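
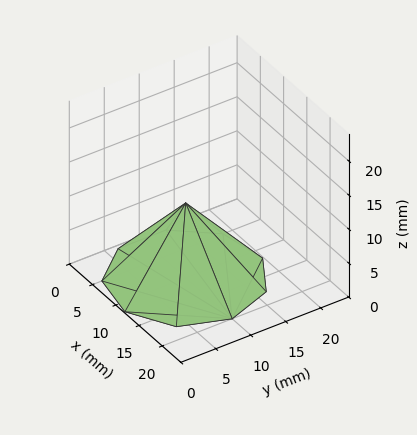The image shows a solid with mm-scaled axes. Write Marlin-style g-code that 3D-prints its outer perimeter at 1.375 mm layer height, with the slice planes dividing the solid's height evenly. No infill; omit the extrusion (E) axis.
Reading the render: the shape is a regular 9-sided pyramid, base circumscribed radius ≈ 10 mm, apex at z ≈ 11 mm (dimensions read to the nearest mm from the axis ticks). For the g-code, the solid's height is divided into equal slices at the stated Δz and each level perimeter traced with G1 moves after a G0 lift.

; perimeter-only toolpath
G21 ; units = mm
G90 ; absolute positioning
G28 ; home
; layer 1
G0 Z1.375
G0 X18.750 Y10.000
G1 X16.703 Y15.625
G1 X11.519 Y18.617
G1 X5.625 Y17.578
G1 X1.778 Y12.992
G1 X1.778 Y7.008
G1 X5.625 Y2.423
G1 X11.519 Y1.383
G1 X16.703 Y4.376
G1 X18.750 Y10.000
; layer 2
G0 Z2.750
G0 X17.500 Y10.000
G1 X15.745 Y14.821
G1 X11.302 Y17.386
G1 X6.250 Y16.495
G1 X2.952 Y12.565
G1 X2.952 Y7.435
G1 X6.250 Y3.505
G1 X11.302 Y2.614
G1 X15.745 Y5.179
G1 X17.500 Y10.000
; layer 3
G0 Z4.125
G0 X16.250 Y10.000
G1 X14.787 Y14.018
G1 X11.085 Y16.155
G1 X6.875 Y15.412
G1 X4.127 Y12.137
G1 X4.127 Y7.862
G1 X6.875 Y4.588
G1 X11.085 Y3.845
G1 X14.787 Y5.982
G1 X16.250 Y10.000
; layer 4
G0 Z5.500
G0 X15.000 Y10.000
G1 X13.830 Y13.214
G1 X10.868 Y14.924
G1 X7.500 Y14.330
G1 X5.301 Y11.710
G1 X5.301 Y8.290
G1 X7.500 Y5.670
G1 X10.868 Y5.076
G1 X13.830 Y6.786
G1 X15.000 Y10.000
; layer 5
G0 Z6.875
G0 X13.750 Y10.000
G1 X12.873 Y12.411
G1 X10.651 Y13.693
G1 X8.125 Y13.248
G1 X6.476 Y11.282
G1 X6.476 Y8.718
G1 X8.125 Y6.753
G1 X10.651 Y6.307
G1 X12.873 Y7.590
G1 X13.750 Y10.000
; layer 6
G0 Z8.250
G0 X12.500 Y10.000
G1 X11.915 Y11.607
G1 X10.434 Y12.462
G1 X8.750 Y12.165
G1 X7.651 Y10.855
G1 X7.651 Y9.145
G1 X8.750 Y7.835
G1 X10.434 Y7.538
G1 X11.915 Y8.393
G1 X12.500 Y10.000
; layer 7
G0 Z9.625
G0 X11.250 Y10.000
G1 X10.957 Y10.803
G1 X10.217 Y11.231
G1 X9.375 Y11.082
G1 X8.825 Y10.428
G1 X8.825 Y9.572
G1 X9.375 Y8.918
G1 X10.217 Y8.769
G1 X10.957 Y9.197
G1 X11.250 Y10.000
M2 ; end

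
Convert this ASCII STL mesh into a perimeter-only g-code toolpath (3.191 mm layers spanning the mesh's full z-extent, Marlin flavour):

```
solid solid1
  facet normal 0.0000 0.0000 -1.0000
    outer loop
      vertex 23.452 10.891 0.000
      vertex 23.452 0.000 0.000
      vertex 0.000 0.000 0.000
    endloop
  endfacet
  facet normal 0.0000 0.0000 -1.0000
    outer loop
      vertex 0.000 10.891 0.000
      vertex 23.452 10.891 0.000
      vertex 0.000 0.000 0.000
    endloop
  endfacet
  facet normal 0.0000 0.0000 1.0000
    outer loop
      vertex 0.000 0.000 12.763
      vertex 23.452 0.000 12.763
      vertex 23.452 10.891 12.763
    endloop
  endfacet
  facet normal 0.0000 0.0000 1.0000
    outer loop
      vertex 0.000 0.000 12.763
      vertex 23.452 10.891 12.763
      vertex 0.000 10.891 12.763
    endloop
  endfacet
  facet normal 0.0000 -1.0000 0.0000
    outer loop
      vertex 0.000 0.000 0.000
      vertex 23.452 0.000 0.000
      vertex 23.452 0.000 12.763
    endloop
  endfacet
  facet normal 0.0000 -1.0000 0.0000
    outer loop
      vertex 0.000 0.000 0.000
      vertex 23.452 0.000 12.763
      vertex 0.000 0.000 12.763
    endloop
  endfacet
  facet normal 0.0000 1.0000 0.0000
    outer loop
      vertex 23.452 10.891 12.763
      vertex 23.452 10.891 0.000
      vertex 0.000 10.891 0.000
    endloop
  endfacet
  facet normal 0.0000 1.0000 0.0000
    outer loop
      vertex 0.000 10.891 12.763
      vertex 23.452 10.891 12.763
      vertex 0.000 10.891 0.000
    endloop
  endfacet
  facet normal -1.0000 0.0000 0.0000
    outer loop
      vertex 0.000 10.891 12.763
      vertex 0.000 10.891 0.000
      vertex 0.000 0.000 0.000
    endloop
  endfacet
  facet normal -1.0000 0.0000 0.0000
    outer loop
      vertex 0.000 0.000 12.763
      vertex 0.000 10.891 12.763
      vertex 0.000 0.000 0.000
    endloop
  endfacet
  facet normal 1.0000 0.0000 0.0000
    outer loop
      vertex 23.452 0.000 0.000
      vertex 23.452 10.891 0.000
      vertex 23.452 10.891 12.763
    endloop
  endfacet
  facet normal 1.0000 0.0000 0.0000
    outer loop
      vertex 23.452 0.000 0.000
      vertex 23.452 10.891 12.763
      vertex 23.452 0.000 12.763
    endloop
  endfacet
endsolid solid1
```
; perimeter-only toolpath
G21 ; units = mm
G90 ; absolute positioning
G28 ; home
; layer 1
G0 Z3.191
G0 X0.000 Y0.000
G1 X23.452 Y0.000
G1 X23.452 Y10.891
G1 X0.000 Y10.891
G1 X0.000 Y0.000
; layer 2
G0 Z6.381
G0 X0.000 Y0.000
G1 X23.452 Y0.000
G1 X23.452 Y10.891
G1 X0.000 Y10.891
G1 X0.000 Y0.000
; layer 3
G0 Z9.572
G0 X0.000 Y0.000
G1 X23.452 Y0.000
G1 X23.452 Y10.891
G1 X0.000 Y10.891
G1 X0.000 Y0.000
; layer 4
G0 Z12.763
G0 X0.000 Y0.000
G1 X23.452 Y0.000
G1 X23.452 Y10.891
G1 X0.000 Y10.891
G1 X0.000 Y0.000
M2 ; end

The solid is a rectangular box, roughly 23.5 × 10.9 mm footprint and 12.8 mm tall. Slicing at Δz = 3.191 mm — 4 equal slices spanning the solid's height, so layer i sits at z = i·h/4 — gives 4 non-empty perimeters. Each is a 4-segment closed polygon; G0 lifts to the layer z and rapids to the start vertex, then G1 traces the edges.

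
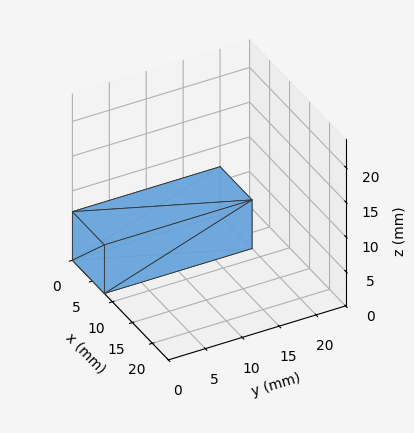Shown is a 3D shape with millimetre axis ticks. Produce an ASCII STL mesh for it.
Reading the render: the shape is a rectangular box, roughly 8 × 20 mm footprint and 7 mm tall (dimensions read to the nearest mm from the axis ticks). For the STL, each face is triangulated and given an outward normal.

solid part
  facet normal 0.0000 0.0000 -1.0000
    outer loop
      vertex 8.00 20.00 0.00
      vertex 8.00 0.00 0.00
      vertex 0.00 0.00 0.00
    endloop
  endfacet
  facet normal 0.0000 0.0000 -1.0000
    outer loop
      vertex 0.00 20.00 0.00
      vertex 8.00 20.00 0.00
      vertex 0.00 0.00 0.00
    endloop
  endfacet
  facet normal 0.0000 0.0000 1.0000
    outer loop
      vertex 0.00 0.00 7.00
      vertex 8.00 0.00 7.00
      vertex 8.00 20.00 7.00
    endloop
  endfacet
  facet normal 0.0000 0.0000 1.0000
    outer loop
      vertex 0.00 0.00 7.00
      vertex 8.00 20.00 7.00
      vertex 0.00 20.00 7.00
    endloop
  endfacet
  facet normal 0.0000 -1.0000 0.0000
    outer loop
      vertex 0.00 0.00 0.00
      vertex 8.00 0.00 0.00
      vertex 8.00 0.00 7.00
    endloop
  endfacet
  facet normal 0.0000 -1.0000 0.0000
    outer loop
      vertex 0.00 0.00 0.00
      vertex 8.00 0.00 7.00
      vertex 0.00 0.00 7.00
    endloop
  endfacet
  facet normal 0.0000 1.0000 0.0000
    outer loop
      vertex 8.00 20.00 7.00
      vertex 8.00 20.00 0.00
      vertex 0.00 20.00 0.00
    endloop
  endfacet
  facet normal 0.0000 1.0000 0.0000
    outer loop
      vertex 0.00 20.00 7.00
      vertex 8.00 20.00 7.00
      vertex 0.00 20.00 0.00
    endloop
  endfacet
  facet normal -1.0000 0.0000 0.0000
    outer loop
      vertex 0.00 20.00 7.00
      vertex 0.00 20.00 0.00
      vertex 0.00 0.00 0.00
    endloop
  endfacet
  facet normal -1.0000 0.0000 0.0000
    outer loop
      vertex 0.00 0.00 7.00
      vertex 0.00 20.00 7.00
      vertex 0.00 0.00 0.00
    endloop
  endfacet
  facet normal 1.0000 0.0000 0.0000
    outer loop
      vertex 8.00 0.00 0.00
      vertex 8.00 20.00 0.00
      vertex 8.00 20.00 7.00
    endloop
  endfacet
  facet normal 1.0000 0.0000 0.0000
    outer loop
      vertex 8.00 0.00 0.00
      vertex 8.00 20.00 7.00
      vertex 8.00 0.00 7.00
    endloop
  endfacet
endsolid part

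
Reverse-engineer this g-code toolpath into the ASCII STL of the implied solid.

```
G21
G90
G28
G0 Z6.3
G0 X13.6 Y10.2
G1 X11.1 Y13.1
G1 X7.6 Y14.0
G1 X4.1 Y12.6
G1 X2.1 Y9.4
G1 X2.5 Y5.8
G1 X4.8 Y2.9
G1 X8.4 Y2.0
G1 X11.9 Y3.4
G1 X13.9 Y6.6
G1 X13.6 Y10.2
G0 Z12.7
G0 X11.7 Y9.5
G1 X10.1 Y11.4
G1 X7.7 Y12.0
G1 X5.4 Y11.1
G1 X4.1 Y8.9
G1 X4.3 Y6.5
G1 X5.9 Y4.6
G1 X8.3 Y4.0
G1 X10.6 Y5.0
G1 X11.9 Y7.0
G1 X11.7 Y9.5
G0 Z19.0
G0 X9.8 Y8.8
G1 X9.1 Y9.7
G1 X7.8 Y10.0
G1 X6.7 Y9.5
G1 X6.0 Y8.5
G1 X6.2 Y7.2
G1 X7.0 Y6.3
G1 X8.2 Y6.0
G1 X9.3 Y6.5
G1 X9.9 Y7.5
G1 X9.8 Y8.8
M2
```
solid part
  facet normal 0.0000 0.0000 -1.0000
    outer loop
      vertex 7.4 16.0 0.0
      vertex 12.2 14.8 0.0
      vertex 15.4 11.0 0.0
    endloop
  endfacet
  facet normal 0.0000 0.0000 -1.0000
    outer loop
      vertex 2.8 14.1 0.0
      vertex 7.4 16.0 0.0
      vertex 15.4 11.0 0.0
    endloop
  endfacet
  facet normal 0.0000 0.0000 -1.0000
    outer loop
      vertex 0.2 9.9 0.0
      vertex 2.8 14.1 0.0
      vertex 15.4 11.0 0.0
    endloop
  endfacet
  facet normal 0.0000 0.0000 -1.0000
    outer loop
      vertex 0.6 5.0 0.0
      vertex 0.2 9.9 0.0
      vertex 15.4 11.0 0.0
    endloop
  endfacet
  facet normal 0.0000 0.0000 -1.0000
    outer loop
      vertex 3.8 1.2 0.0
      vertex 0.6 5.0 0.0
      vertex 15.4 11.0 0.0
    endloop
  endfacet
  facet normal 0.0000 0.0000 -1.0000
    outer loop
      vertex 8.6 0.0 0.0
      vertex 3.8 1.2 0.0
      vertex 15.4 11.0 0.0
    endloop
  endfacet
  facet normal 0.0000 0.0000 -1.0000
    outer loop
      vertex 13.2 1.9 0.0
      vertex 8.6 0.0 0.0
      vertex 15.4 11.0 0.0
    endloop
  endfacet
  facet normal 0.0000 0.0000 -1.0000
    outer loop
      vertex 15.8 6.1 0.0
      vertex 13.2 1.9 0.0
      vertex 15.4 11.0 0.0
    endloop
  endfacet
  facet normal 0.7326 0.6170 0.2874
    outer loop
      vertex 15.4 11.0 0.0
      vertex 12.2 14.8 0.0
      vertex 8.0 8.0 25.3
    endloop
  endfacet
  facet normal 0.2322 0.9290 0.2882
    outer loop
      vertex 12.2 14.8 0.0
      vertex 7.4 16.0 0.0
      vertex 8.0 8.0 25.3
    endloop
  endfacet
  facet normal -0.3655 0.8850 0.2885
    outer loop
      vertex 7.4 16.0 0.0
      vertex 2.8 14.1 0.0
      vertex 8.0 8.0 25.3
    endloop
  endfacet
  facet normal -0.8140 0.5039 0.2888
    outer loop
      vertex 2.8 14.1 0.0
      vertex 0.2 9.9 0.0
      vertex 8.0 8.0 25.3
    endloop
  endfacet
  facet normal -0.9543 -0.0779 0.2884
    outer loop
      vertex 0.2 9.9 0.0
      vertex 0.6 5.0 0.0
      vertex 8.0 8.0 25.3
    endloop
  endfacet
  facet normal -0.7326 -0.6170 0.2874
    outer loop
      vertex 0.6 5.0 0.0
      vertex 3.8 1.2 0.0
      vertex 8.0 8.0 25.3
    endloop
  endfacet
  facet normal -0.2322 -0.9290 0.2882
    outer loop
      vertex 3.8 1.2 0.0
      vertex 8.6 0.0 0.0
      vertex 8.0 8.0 25.3
    endloop
  endfacet
  facet normal 0.3655 -0.8850 0.2885
    outer loop
      vertex 8.6 0.0 0.0
      vertex 13.2 1.9 0.0
      vertex 8.0 8.0 25.3
    endloop
  endfacet
  facet normal 0.8140 -0.5039 0.2888
    outer loop
      vertex 13.2 1.9 0.0
      vertex 15.8 6.1 0.0
      vertex 8.0 8.0 25.3
    endloop
  endfacet
  facet normal 0.9543 0.0779 0.2884
    outer loop
      vertex 15.8 6.1 0.0
      vertex 15.4 11.0 0.0
      vertex 8.0 8.0 25.3
    endloop
  endfacet
endsolid part

The G0 Z moves step by Δz≈6.3 mm. The G1 loops shrink linearly with z, so the solid tapers from its base footprint up to z≈25.3. Closing with a flat bottom cap and the tapered top and triangulating gives 18 facets — a regular 10-sided pyramid, base circumscribed radius ≈ 8 mm, apex at z ≈ 25.3 mm.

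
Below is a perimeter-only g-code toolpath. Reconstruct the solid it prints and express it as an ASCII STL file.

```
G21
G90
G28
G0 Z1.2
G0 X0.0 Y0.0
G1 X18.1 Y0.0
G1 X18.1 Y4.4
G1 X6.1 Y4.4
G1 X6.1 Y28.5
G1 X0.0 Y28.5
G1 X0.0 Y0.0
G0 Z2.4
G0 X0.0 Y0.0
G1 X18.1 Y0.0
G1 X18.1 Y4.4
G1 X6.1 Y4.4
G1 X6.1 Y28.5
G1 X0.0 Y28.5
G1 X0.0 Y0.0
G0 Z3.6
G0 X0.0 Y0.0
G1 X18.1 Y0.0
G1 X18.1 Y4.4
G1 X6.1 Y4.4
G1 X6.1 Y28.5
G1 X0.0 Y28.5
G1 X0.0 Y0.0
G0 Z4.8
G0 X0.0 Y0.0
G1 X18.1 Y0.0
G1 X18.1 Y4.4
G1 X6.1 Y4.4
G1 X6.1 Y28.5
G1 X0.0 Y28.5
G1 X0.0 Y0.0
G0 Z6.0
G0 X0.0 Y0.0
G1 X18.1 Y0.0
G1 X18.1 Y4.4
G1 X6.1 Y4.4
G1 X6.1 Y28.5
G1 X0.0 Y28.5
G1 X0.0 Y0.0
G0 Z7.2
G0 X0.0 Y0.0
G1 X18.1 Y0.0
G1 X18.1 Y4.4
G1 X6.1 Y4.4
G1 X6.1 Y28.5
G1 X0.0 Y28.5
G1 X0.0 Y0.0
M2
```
solid part
  facet normal 0.0000 0.0000 -1.0000
    outer loop
      vertex 18.1 4.4 0.0
      vertex 18.1 0.0 0.0
      vertex 0.0 0.0 0.0
    endloop
  endfacet
  facet normal 0.0000 0.0000 -1.0000
    outer loop
      vertex 6.1 4.4 0.0
      vertex 18.1 4.4 0.0
      vertex 0.0 0.0 0.0
    endloop
  endfacet
  facet normal 0.0000 0.0000 -1.0000
    outer loop
      vertex 6.1 28.5 0.0
      vertex 6.1 4.4 0.0
      vertex 0.0 0.0 0.0
    endloop
  endfacet
  facet normal 0.0000 0.0000 -1.0000
    outer loop
      vertex 0.0 28.5 0.0
      vertex 6.1 28.5 0.0
      vertex 0.0 0.0 0.0
    endloop
  endfacet
  facet normal 0.0000 0.0000 1.0000
    outer loop
      vertex 0.0 0.0 7.2
      vertex 18.1 0.0 7.2
      vertex 18.1 4.4 7.2
    endloop
  endfacet
  facet normal 0.0000 0.0000 1.0000
    outer loop
      vertex 0.0 0.0 7.2
      vertex 18.1 4.4 7.2
      vertex 6.1 4.4 7.2
    endloop
  endfacet
  facet normal 0.0000 0.0000 1.0000
    outer loop
      vertex 0.0 0.0 7.2
      vertex 6.1 4.4 7.2
      vertex 6.1 28.5 7.2
    endloop
  endfacet
  facet normal 0.0000 0.0000 1.0000
    outer loop
      vertex 0.0 0.0 7.2
      vertex 6.1 28.5 7.2
      vertex 0.0 28.5 7.2
    endloop
  endfacet
  facet normal 0.0000 -1.0000 0.0000
    outer loop
      vertex 0.0 0.0 0.0
      vertex 18.1 0.0 0.0
      vertex 18.1 0.0 7.2
    endloop
  endfacet
  facet normal 0.0000 -1.0000 0.0000
    outer loop
      vertex 0.0 0.0 0.0
      vertex 18.1 0.0 7.2
      vertex 0.0 0.0 7.2
    endloop
  endfacet
  facet normal 1.0000 0.0000 0.0000
    outer loop
      vertex 18.1 0.0 0.0
      vertex 18.1 4.4 0.0
      vertex 18.1 4.4 7.2
    endloop
  endfacet
  facet normal 1.0000 0.0000 0.0000
    outer loop
      vertex 18.1 0.0 0.0
      vertex 18.1 4.4 7.2
      vertex 18.1 0.0 7.2
    endloop
  endfacet
  facet normal 0.0000 1.0000 0.0000
    outer loop
      vertex 18.1 4.4 0.0
      vertex 6.1 4.4 0.0
      vertex 6.1 4.4 7.2
    endloop
  endfacet
  facet normal 0.0000 1.0000 0.0000
    outer loop
      vertex 18.1 4.4 0.0
      vertex 6.1 4.4 7.2
      vertex 18.1 4.4 7.2
    endloop
  endfacet
  facet normal 1.0000 0.0000 0.0000
    outer loop
      vertex 6.1 4.4 0.0
      vertex 6.1 28.5 0.0
      vertex 6.1 28.5 7.2
    endloop
  endfacet
  facet normal 1.0000 0.0000 0.0000
    outer loop
      vertex 6.1 4.4 0.0
      vertex 6.1 28.5 7.2
      vertex 6.1 4.4 7.2
    endloop
  endfacet
  facet normal 0.0000 1.0000 0.0000
    outer loop
      vertex 6.1 28.5 0.0
      vertex 0.0 28.5 0.0
      vertex 0.0 28.5 7.2
    endloop
  endfacet
  facet normal 0.0000 1.0000 0.0000
    outer loop
      vertex 6.1 28.5 0.0
      vertex 0.0 28.5 7.2
      vertex 6.1 28.5 7.2
    endloop
  endfacet
  facet normal -1.0000 0.0000 0.0000
    outer loop
      vertex 0.0 28.5 0.0
      vertex 0.0 0.0 0.0
      vertex 0.0 0.0 7.2
    endloop
  endfacet
  facet normal -1.0000 0.0000 0.0000
    outer loop
      vertex 0.0 28.5 0.0
      vertex 0.0 0.0 7.2
      vertex 0.0 28.5 7.2
    endloop
  endfacet
endsolid part

The G0 Z moves step by Δz≈1.2 mm. Every layer's G1 loop is the same polygon, so the solid is a straight extrusion of it from z=0 to z≈7.2. Closing with flat bottom and top caps and triangulating gives 20 facets — an L-shaped prism: outer 18.1 × 28.5 mm, arm thicknesses ≈ 4.4 mm (horizontal) and 6.1 mm (vertical), extruded 7.2 mm in z.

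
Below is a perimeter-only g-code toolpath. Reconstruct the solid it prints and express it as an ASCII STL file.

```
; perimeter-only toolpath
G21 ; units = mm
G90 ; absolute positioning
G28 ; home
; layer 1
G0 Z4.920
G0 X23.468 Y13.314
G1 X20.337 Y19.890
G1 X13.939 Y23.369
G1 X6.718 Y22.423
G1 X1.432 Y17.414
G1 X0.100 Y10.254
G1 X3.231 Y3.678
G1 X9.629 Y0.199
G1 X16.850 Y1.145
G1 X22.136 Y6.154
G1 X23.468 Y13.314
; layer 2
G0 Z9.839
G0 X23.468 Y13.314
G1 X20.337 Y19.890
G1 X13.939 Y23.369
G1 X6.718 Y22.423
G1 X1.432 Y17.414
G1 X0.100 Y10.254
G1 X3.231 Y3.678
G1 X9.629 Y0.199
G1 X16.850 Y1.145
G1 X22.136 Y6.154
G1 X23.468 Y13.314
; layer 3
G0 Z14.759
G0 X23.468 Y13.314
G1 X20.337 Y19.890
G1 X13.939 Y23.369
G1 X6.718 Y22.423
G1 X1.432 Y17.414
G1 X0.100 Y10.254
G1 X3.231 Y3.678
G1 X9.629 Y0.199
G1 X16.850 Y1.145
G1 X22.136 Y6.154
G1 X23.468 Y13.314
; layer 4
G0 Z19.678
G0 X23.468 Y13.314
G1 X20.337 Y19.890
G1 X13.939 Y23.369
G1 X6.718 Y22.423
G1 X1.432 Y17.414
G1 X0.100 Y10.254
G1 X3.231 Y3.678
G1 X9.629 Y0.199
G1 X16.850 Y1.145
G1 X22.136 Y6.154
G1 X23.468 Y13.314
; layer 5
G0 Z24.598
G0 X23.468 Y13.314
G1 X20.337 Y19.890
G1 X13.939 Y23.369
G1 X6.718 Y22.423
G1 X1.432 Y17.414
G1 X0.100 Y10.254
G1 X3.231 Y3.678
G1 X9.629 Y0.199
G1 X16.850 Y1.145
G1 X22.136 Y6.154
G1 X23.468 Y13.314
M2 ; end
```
solid part
  facet normal 0.0000 0.0000 -1.0000
    outer loop
      vertex 13.939 23.369 0.000
      vertex 20.337 19.890 0.000
      vertex 23.468 13.314 0.000
    endloop
  endfacet
  facet normal 0.0000 0.0000 -1.0000
    outer loop
      vertex 6.718 22.423 0.000
      vertex 13.939 23.369 0.000
      vertex 23.468 13.314 0.000
    endloop
  endfacet
  facet normal 0.0000 0.0000 -1.0000
    outer loop
      vertex 1.432 17.414 0.000
      vertex 6.718 22.423 0.000
      vertex 23.468 13.314 0.000
    endloop
  endfacet
  facet normal 0.0000 0.0000 -1.0000
    outer loop
      vertex 0.100 10.254 0.000
      vertex 1.432 17.414 0.000
      vertex 23.468 13.314 0.000
    endloop
  endfacet
  facet normal 0.0000 0.0000 -1.0000
    outer loop
      vertex 3.231 3.678 0.000
      vertex 0.100 10.254 0.000
      vertex 23.468 13.314 0.000
    endloop
  endfacet
  facet normal 0.0000 0.0000 -1.0000
    outer loop
      vertex 9.629 0.199 0.000
      vertex 3.231 3.678 0.000
      vertex 23.468 13.314 0.000
    endloop
  endfacet
  facet normal 0.0000 0.0000 -1.0000
    outer loop
      vertex 16.850 1.145 0.000
      vertex 9.629 0.199 0.000
      vertex 23.468 13.314 0.000
    endloop
  endfacet
  facet normal 0.0000 0.0000 -1.0000
    outer loop
      vertex 22.136 6.154 0.000
      vertex 16.850 1.145 0.000
      vertex 23.468 13.314 0.000
    endloop
  endfacet
  facet normal 0.0000 0.0000 1.0000
    outer loop
      vertex 23.468 13.314 24.598
      vertex 20.337 19.890 24.598
      vertex 13.939 23.369 24.598
    endloop
  endfacet
  facet normal 0.0000 0.0000 1.0000
    outer loop
      vertex 23.468 13.314 24.598
      vertex 13.939 23.369 24.598
      vertex 6.718 22.423 24.598
    endloop
  endfacet
  facet normal 0.0000 0.0000 1.0000
    outer loop
      vertex 23.468 13.314 24.598
      vertex 6.718 22.423 24.598
      vertex 1.432 17.414 24.598
    endloop
  endfacet
  facet normal 0.0000 0.0000 1.0000
    outer loop
      vertex 23.468 13.314 24.598
      vertex 1.432 17.414 24.598
      vertex 0.100 10.254 24.598
    endloop
  endfacet
  facet normal 0.0000 0.0000 1.0000
    outer loop
      vertex 23.468 13.314 24.598
      vertex 0.100 10.254 24.598
      vertex 3.231 3.678 24.598
    endloop
  endfacet
  facet normal 0.0000 0.0000 1.0000
    outer loop
      vertex 23.468 13.314 24.598
      vertex 3.231 3.678 24.598
      vertex 9.629 0.199 24.598
    endloop
  endfacet
  facet normal 0.0000 0.0000 1.0000
    outer loop
      vertex 23.468 13.314 24.598
      vertex 9.629 0.199 24.598
      vertex 16.850 1.145 24.598
    endloop
  endfacet
  facet normal 0.0000 0.0000 1.0000
    outer loop
      vertex 23.468 13.314 24.598
      vertex 16.850 1.145 24.598
      vertex 22.136 6.154 24.598
    endloop
  endfacet
  facet normal 0.9029 0.4299 0.0000
    outer loop
      vertex 23.468 13.314 0.000
      vertex 20.337 19.890 0.000
      vertex 20.337 19.890 24.598
    endloop
  endfacet
  facet normal 0.9029 0.4299 0.0000
    outer loop
      vertex 23.468 13.314 0.000
      vertex 20.337 19.890 24.598
      vertex 23.468 13.314 24.598
    endloop
  endfacet
  facet normal 0.4777 0.8785 0.0000
    outer loop
      vertex 20.337 19.890 0.000
      vertex 13.939 23.369 0.000
      vertex 13.939 23.369 24.598
    endloop
  endfacet
  facet normal 0.4777 0.8785 0.0000
    outer loop
      vertex 20.337 19.890 0.000
      vertex 13.939 23.369 24.598
      vertex 20.337 19.890 24.598
    endloop
  endfacet
  facet normal -0.1299 0.9915 0.0000
    outer loop
      vertex 13.939 23.369 0.000
      vertex 6.718 22.423 0.000
      vertex 6.718 22.423 24.598
    endloop
  endfacet
  facet normal -0.1299 0.9915 0.0000
    outer loop
      vertex 13.939 23.369 0.000
      vertex 6.718 22.423 24.598
      vertex 13.939 23.369 24.598
    endloop
  endfacet
  facet normal -0.6878 0.7259 0.0000
    outer loop
      vertex 6.718 22.423 0.000
      vertex 1.432 17.414 0.000
      vertex 1.432 17.414 24.598
    endloop
  endfacet
  facet normal -0.6878 0.7259 0.0000
    outer loop
      vertex 6.718 22.423 0.000
      vertex 1.432 17.414 24.598
      vertex 6.718 22.423 24.598
    endloop
  endfacet
  facet normal -0.9831 0.1829 0.0000
    outer loop
      vertex 1.432 17.414 0.000
      vertex 0.100 10.254 0.000
      vertex 0.100 10.254 24.598
    endloop
  endfacet
  facet normal -0.9831 0.1829 0.0000
    outer loop
      vertex 1.432 17.414 0.000
      vertex 0.100 10.254 24.598
      vertex 1.432 17.414 24.598
    endloop
  endfacet
  facet normal -0.9029 -0.4299 0.0000
    outer loop
      vertex 0.100 10.254 0.000
      vertex 3.231 3.678 0.000
      vertex 3.231 3.678 24.598
    endloop
  endfacet
  facet normal -0.9029 -0.4299 0.0000
    outer loop
      vertex 0.100 10.254 0.000
      vertex 3.231 3.678 24.598
      vertex 0.100 10.254 24.598
    endloop
  endfacet
  facet normal -0.4777 -0.8785 0.0000
    outer loop
      vertex 3.231 3.678 0.000
      vertex 9.629 0.199 0.000
      vertex 9.629 0.199 24.598
    endloop
  endfacet
  facet normal -0.4777 -0.8785 0.0000
    outer loop
      vertex 3.231 3.678 0.000
      vertex 9.629 0.199 24.598
      vertex 3.231 3.678 24.598
    endloop
  endfacet
  facet normal 0.1299 -0.9915 0.0000
    outer loop
      vertex 9.629 0.199 0.000
      vertex 16.850 1.145 0.000
      vertex 16.850 1.145 24.598
    endloop
  endfacet
  facet normal 0.1299 -0.9915 0.0000
    outer loop
      vertex 9.629 0.199 0.000
      vertex 16.850 1.145 24.598
      vertex 9.629 0.199 24.598
    endloop
  endfacet
  facet normal 0.6878 -0.7259 0.0000
    outer loop
      vertex 16.850 1.145 0.000
      vertex 22.136 6.154 0.000
      vertex 22.136 6.154 24.598
    endloop
  endfacet
  facet normal 0.6878 -0.7259 0.0000
    outer loop
      vertex 16.850 1.145 0.000
      vertex 22.136 6.154 24.598
      vertex 16.850 1.145 24.598
    endloop
  endfacet
  facet normal 0.9831 -0.1829 0.0000
    outer loop
      vertex 22.136 6.154 0.000
      vertex 23.468 13.314 0.000
      vertex 23.468 13.314 24.598
    endloop
  endfacet
  facet normal 0.9831 -0.1829 0.0000
    outer loop
      vertex 22.136 6.154 0.000
      vertex 23.468 13.314 24.598
      vertex 22.136 6.154 24.598
    endloop
  endfacet
endsolid part

The G0 Z moves step by Δz≈4.920 mm. Every layer's G1 loop is the same polygon, so the solid is a straight extrusion of it from z=0 to z≈24.6. Closing with flat bottom and top caps and triangulating gives 36 facets — a regular 10-sided prism (a cylinder approximated with 10 flat sides), circumscribed radius ≈ 11.8 mm, height ≈ 24.6 mm.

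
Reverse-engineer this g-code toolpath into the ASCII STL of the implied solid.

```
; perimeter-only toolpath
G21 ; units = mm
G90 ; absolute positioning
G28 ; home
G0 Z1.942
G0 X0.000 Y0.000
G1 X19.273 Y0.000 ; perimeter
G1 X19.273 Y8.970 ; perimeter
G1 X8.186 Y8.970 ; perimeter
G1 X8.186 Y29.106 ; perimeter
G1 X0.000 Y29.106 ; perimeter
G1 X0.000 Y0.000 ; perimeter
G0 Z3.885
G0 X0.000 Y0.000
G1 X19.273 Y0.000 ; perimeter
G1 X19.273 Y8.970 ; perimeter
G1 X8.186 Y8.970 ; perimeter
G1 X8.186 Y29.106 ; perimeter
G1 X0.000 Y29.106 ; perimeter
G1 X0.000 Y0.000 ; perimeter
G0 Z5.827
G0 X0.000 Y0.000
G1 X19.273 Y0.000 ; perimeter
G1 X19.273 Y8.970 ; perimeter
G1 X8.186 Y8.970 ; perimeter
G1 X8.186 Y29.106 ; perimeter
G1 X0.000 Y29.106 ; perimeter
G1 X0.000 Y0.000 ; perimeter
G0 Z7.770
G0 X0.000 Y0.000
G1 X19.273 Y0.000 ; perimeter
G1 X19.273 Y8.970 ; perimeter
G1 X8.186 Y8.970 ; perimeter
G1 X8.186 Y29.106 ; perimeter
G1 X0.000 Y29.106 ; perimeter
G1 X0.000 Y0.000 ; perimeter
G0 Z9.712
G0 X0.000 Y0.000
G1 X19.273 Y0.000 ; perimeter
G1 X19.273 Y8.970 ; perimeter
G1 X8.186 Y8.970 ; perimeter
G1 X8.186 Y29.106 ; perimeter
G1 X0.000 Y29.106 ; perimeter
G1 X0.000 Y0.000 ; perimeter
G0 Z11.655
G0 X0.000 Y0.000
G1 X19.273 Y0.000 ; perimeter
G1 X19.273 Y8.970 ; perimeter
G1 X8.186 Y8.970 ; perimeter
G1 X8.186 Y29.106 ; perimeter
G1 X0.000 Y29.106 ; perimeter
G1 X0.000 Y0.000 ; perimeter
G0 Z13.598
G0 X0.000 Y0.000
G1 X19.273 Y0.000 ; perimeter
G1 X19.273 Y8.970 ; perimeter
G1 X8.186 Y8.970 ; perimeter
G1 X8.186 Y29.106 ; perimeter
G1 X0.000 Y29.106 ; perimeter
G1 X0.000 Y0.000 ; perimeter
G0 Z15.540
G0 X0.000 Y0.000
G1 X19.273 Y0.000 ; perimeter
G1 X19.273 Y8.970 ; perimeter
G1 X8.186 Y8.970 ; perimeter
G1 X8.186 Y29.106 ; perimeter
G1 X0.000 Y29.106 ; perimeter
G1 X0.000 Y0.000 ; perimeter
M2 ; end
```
solid part
  facet normal 0.0000 0.0000 -1.0000
    outer loop
      vertex 19.273 8.970 0.000
      vertex 19.273 0.000 0.000
      vertex 0.000 0.000 0.000
    endloop
  endfacet
  facet normal 0.0000 0.0000 -1.0000
    outer loop
      vertex 8.186 8.970 0.000
      vertex 19.273 8.970 0.000
      vertex 0.000 0.000 0.000
    endloop
  endfacet
  facet normal 0.0000 0.0000 -1.0000
    outer loop
      vertex 8.186 29.106 0.000
      vertex 8.186 8.970 0.000
      vertex 0.000 0.000 0.000
    endloop
  endfacet
  facet normal 0.0000 0.0000 -1.0000
    outer loop
      vertex 0.000 29.106 0.000
      vertex 8.186 29.106 0.000
      vertex 0.000 0.000 0.000
    endloop
  endfacet
  facet normal 0.0000 0.0000 1.0000
    outer loop
      vertex 0.000 0.000 15.540
      vertex 19.273 0.000 15.540
      vertex 19.273 8.970 15.540
    endloop
  endfacet
  facet normal 0.0000 0.0000 1.0000
    outer loop
      vertex 0.000 0.000 15.540
      vertex 19.273 8.970 15.540
      vertex 8.186 8.970 15.540
    endloop
  endfacet
  facet normal 0.0000 0.0000 1.0000
    outer loop
      vertex 0.000 0.000 15.540
      vertex 8.186 8.970 15.540
      vertex 8.186 29.106 15.540
    endloop
  endfacet
  facet normal 0.0000 0.0000 1.0000
    outer loop
      vertex 0.000 0.000 15.540
      vertex 8.186 29.106 15.540
      vertex 0.000 29.106 15.540
    endloop
  endfacet
  facet normal 0.0000 -1.0000 0.0000
    outer loop
      vertex 0.000 0.000 0.000
      vertex 19.273 0.000 0.000
      vertex 19.273 0.000 15.540
    endloop
  endfacet
  facet normal 0.0000 -1.0000 0.0000
    outer loop
      vertex 0.000 0.000 0.000
      vertex 19.273 0.000 15.540
      vertex 0.000 0.000 15.540
    endloop
  endfacet
  facet normal 1.0000 0.0000 0.0000
    outer loop
      vertex 19.273 0.000 0.000
      vertex 19.273 8.970 0.000
      vertex 19.273 8.970 15.540
    endloop
  endfacet
  facet normal 1.0000 0.0000 0.0000
    outer loop
      vertex 19.273 0.000 0.000
      vertex 19.273 8.970 15.540
      vertex 19.273 0.000 15.540
    endloop
  endfacet
  facet normal 0.0000 1.0000 0.0000
    outer loop
      vertex 19.273 8.970 0.000
      vertex 8.186 8.970 0.000
      vertex 8.186 8.970 15.540
    endloop
  endfacet
  facet normal 0.0000 1.0000 0.0000
    outer loop
      vertex 19.273 8.970 0.000
      vertex 8.186 8.970 15.540
      vertex 19.273 8.970 15.540
    endloop
  endfacet
  facet normal 1.0000 0.0000 0.0000
    outer loop
      vertex 8.186 8.970 0.000
      vertex 8.186 29.106 0.000
      vertex 8.186 29.106 15.540
    endloop
  endfacet
  facet normal 1.0000 0.0000 0.0000
    outer loop
      vertex 8.186 8.970 0.000
      vertex 8.186 29.106 15.540
      vertex 8.186 8.970 15.540
    endloop
  endfacet
  facet normal 0.0000 1.0000 0.0000
    outer loop
      vertex 8.186 29.106 0.000
      vertex 0.000 29.106 0.000
      vertex 0.000 29.106 15.540
    endloop
  endfacet
  facet normal 0.0000 1.0000 0.0000
    outer loop
      vertex 8.186 29.106 0.000
      vertex 0.000 29.106 15.540
      vertex 8.186 29.106 15.540
    endloop
  endfacet
  facet normal -1.0000 0.0000 0.0000
    outer loop
      vertex 0.000 29.106 0.000
      vertex 0.000 0.000 0.000
      vertex 0.000 0.000 15.540
    endloop
  endfacet
  facet normal -1.0000 0.0000 0.0000
    outer loop
      vertex 0.000 29.106 0.000
      vertex 0.000 0.000 15.540
      vertex 0.000 29.106 15.540
    endloop
  endfacet
endsolid part

The G0 Z moves step by Δz≈1.942 mm. Every layer's G1 loop is the same polygon, so the solid is a straight extrusion of it from z=0 to z≈15.5. Closing with flat bottom and top caps and triangulating gives 20 facets — an L-shaped prism: outer 19.3 × 29.1 mm, arm thicknesses ≈ 8.97 mm (horizontal) and 8.19 mm (vertical), extruded 15.5 mm in z.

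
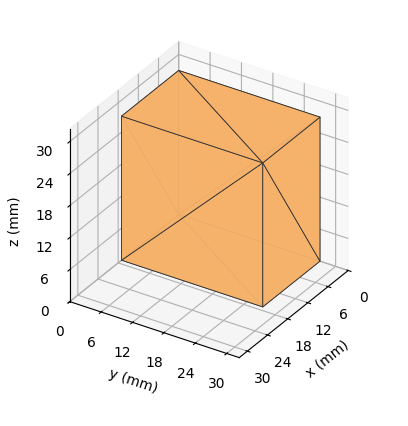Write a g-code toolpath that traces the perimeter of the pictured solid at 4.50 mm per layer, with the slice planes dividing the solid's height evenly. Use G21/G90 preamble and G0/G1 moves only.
Reading the render: the shape is a rectangular box, roughly 17 × 27 mm footprint and 27 mm tall (dimensions read to the nearest mm from the axis ticks). For the g-code, the solid's height is divided into equal slices at the stated Δz and each level perimeter traced with G1 moves after a G0 lift.

; perimeter-only toolpath
G21 ; units = mm
G90 ; absolute positioning
G28 ; home
; layer 1
G0 Z4.50
G0 X0.00 Y0.00
G1 X17.00 Y0.00
G1 X17.00 Y27.00
G1 X0.00 Y27.00
G1 X0.00 Y0.00
; layer 2
G0 Z9.00
G0 X0.00 Y0.00
G1 X17.00 Y0.00
G1 X17.00 Y27.00
G1 X0.00 Y27.00
G1 X0.00 Y0.00
; layer 3
G0 Z13.50
G0 X0.00 Y0.00
G1 X17.00 Y0.00
G1 X17.00 Y27.00
G1 X0.00 Y27.00
G1 X0.00 Y0.00
; layer 4
G0 Z18.00
G0 X0.00 Y0.00
G1 X17.00 Y0.00
G1 X17.00 Y27.00
G1 X0.00 Y27.00
G1 X0.00 Y0.00
; layer 5
G0 Z22.50
G0 X0.00 Y0.00
G1 X17.00 Y0.00
G1 X17.00 Y27.00
G1 X0.00 Y27.00
G1 X0.00 Y0.00
; layer 6
G0 Z27.00
G0 X0.00 Y0.00
G1 X17.00 Y0.00
G1 X17.00 Y27.00
G1 X0.00 Y27.00
G1 X0.00 Y0.00
M2 ; end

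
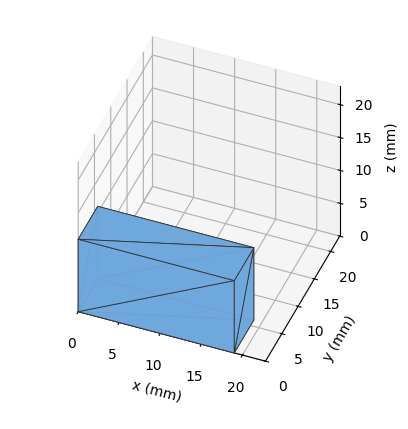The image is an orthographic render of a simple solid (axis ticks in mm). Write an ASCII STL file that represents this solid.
Reading the render: the shape is a rectangular box, roughly 19 × 6 mm footprint and 11 mm tall (dimensions read to the nearest mm from the axis ticks). For the STL, each face is triangulated and given an outward normal.

solid part
  facet normal 0.0000 0.0000 -1.0000
    outer loop
      vertex 19.000 6.000 0.000
      vertex 19.000 0.000 0.000
      vertex 0.000 0.000 0.000
    endloop
  endfacet
  facet normal 0.0000 0.0000 -1.0000
    outer loop
      vertex 0.000 6.000 0.000
      vertex 19.000 6.000 0.000
      vertex 0.000 0.000 0.000
    endloop
  endfacet
  facet normal 0.0000 0.0000 1.0000
    outer loop
      vertex 0.000 0.000 11.000
      vertex 19.000 0.000 11.000
      vertex 19.000 6.000 11.000
    endloop
  endfacet
  facet normal 0.0000 0.0000 1.0000
    outer loop
      vertex 0.000 0.000 11.000
      vertex 19.000 6.000 11.000
      vertex 0.000 6.000 11.000
    endloop
  endfacet
  facet normal 0.0000 -1.0000 0.0000
    outer loop
      vertex 0.000 0.000 0.000
      vertex 19.000 0.000 0.000
      vertex 19.000 0.000 11.000
    endloop
  endfacet
  facet normal 0.0000 -1.0000 0.0000
    outer loop
      vertex 0.000 0.000 0.000
      vertex 19.000 0.000 11.000
      vertex 0.000 0.000 11.000
    endloop
  endfacet
  facet normal 0.0000 1.0000 0.0000
    outer loop
      vertex 19.000 6.000 11.000
      vertex 19.000 6.000 0.000
      vertex 0.000 6.000 0.000
    endloop
  endfacet
  facet normal 0.0000 1.0000 0.0000
    outer loop
      vertex 0.000 6.000 11.000
      vertex 19.000 6.000 11.000
      vertex 0.000 6.000 0.000
    endloop
  endfacet
  facet normal -1.0000 0.0000 0.0000
    outer loop
      vertex 0.000 6.000 11.000
      vertex 0.000 6.000 0.000
      vertex 0.000 0.000 0.000
    endloop
  endfacet
  facet normal -1.0000 0.0000 0.0000
    outer loop
      vertex 0.000 0.000 11.000
      vertex 0.000 6.000 11.000
      vertex 0.000 0.000 0.000
    endloop
  endfacet
  facet normal 1.0000 0.0000 0.0000
    outer loop
      vertex 19.000 0.000 0.000
      vertex 19.000 6.000 0.000
      vertex 19.000 6.000 11.000
    endloop
  endfacet
  facet normal 1.0000 0.0000 0.0000
    outer loop
      vertex 19.000 0.000 0.000
      vertex 19.000 6.000 11.000
      vertex 19.000 0.000 11.000
    endloop
  endfacet
endsolid part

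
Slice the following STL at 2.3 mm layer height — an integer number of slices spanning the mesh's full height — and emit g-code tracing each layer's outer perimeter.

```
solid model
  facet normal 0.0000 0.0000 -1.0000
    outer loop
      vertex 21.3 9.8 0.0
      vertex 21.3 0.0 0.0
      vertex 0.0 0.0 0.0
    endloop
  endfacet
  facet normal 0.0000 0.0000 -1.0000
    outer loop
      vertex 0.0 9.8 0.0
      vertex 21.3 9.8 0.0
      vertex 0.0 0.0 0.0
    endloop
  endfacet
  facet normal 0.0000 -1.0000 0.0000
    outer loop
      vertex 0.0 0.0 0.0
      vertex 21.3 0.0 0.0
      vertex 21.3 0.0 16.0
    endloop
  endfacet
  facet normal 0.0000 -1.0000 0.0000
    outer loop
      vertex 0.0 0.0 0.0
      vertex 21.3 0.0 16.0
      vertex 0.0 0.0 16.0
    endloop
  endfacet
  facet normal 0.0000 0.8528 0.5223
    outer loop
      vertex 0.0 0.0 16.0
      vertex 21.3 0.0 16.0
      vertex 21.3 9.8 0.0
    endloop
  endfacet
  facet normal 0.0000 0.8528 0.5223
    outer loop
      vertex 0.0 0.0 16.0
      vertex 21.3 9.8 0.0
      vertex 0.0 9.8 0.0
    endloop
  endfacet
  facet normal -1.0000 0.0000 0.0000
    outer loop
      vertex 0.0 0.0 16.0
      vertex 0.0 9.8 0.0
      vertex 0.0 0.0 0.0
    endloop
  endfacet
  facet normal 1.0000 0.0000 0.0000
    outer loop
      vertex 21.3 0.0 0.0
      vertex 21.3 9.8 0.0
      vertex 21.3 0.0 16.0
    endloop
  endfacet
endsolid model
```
; perimeter-only toolpath
G21 ; units = mm
G90 ; absolute positioning
G28 ; home
; layer 1
G0 Z2.3
G0 X0.0 Y0.0
G1 X21.3 Y0.0
G1 X21.3 Y8.4
G1 X0.0 Y8.4
G1 X0.0 Y0.0
; layer 2
G0 Z4.6
G0 X0.0 Y0.0
G1 X21.3 Y0.0
G1 X21.3 Y7.0
G1 X0.0 Y7.0
G1 X0.0 Y0.0
; layer 3
G0 Z6.9
G0 X0.0 Y0.0
G1 X21.3 Y0.0
G1 X21.3 Y5.6
G1 X0.0 Y5.6
G1 X0.0 Y0.0
; layer 4
G0 Z9.1
G0 X0.0 Y0.0
G1 X21.3 Y0.0
G1 X21.3 Y4.2
G1 X0.0 Y4.2
G1 X0.0 Y0.0
; layer 5
G0 Z11.4
G0 X0.0 Y0.0
G1 X21.3 Y0.0
G1 X21.3 Y2.8
G1 X0.0 Y2.8
G1 X0.0 Y0.0
; layer 6
G0 Z13.7
G0 X0.0 Y0.0
G1 X21.3 Y0.0
G1 X21.3 Y1.4
G1 X0.0 Y1.4
G1 X0.0 Y0.0
M2 ; end

The solid is a wedge (ramp): 21.3 × 9.8 mm base, rising to 16 mm along the y=0 edge and sloping linearly to z=0 at y=9.8. Slicing at Δz = 2.3 mm — 7 equal slices spanning the solid's height, so layer i sits at z = i·h/7 — gives 6 non-empty perimeters. Each is a 4-segment closed polygon; G0 lifts to the layer z and rapids to the start vertex, then G1 traces the edges. The cross-section shrinks linearly with z (the slice at the apex is degenerate and omitted).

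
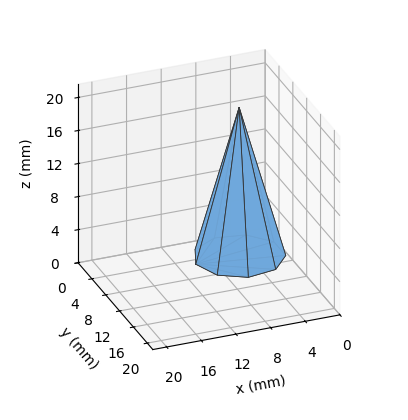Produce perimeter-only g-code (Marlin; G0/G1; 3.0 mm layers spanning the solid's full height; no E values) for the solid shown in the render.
Reading the render: the shape is a regular 9-sided pyramid, base circumscribed radius ≈ 5 mm, apex at z ≈ 18 mm (dimensions read to the nearest mm from the axis ticks). For the g-code, the solid's height is divided into equal slices at the stated Δz and each level perimeter traced with G1 moves after a G0 lift.

; perimeter-only toolpath
G21 ; units = mm
G90 ; absolute positioning
G28 ; home
; layer 1
G0 Z3.0
G0 X9.2 Y5.0
G1 X8.2 Y7.7
G1 X5.8 Y9.1
G1 X2.9 Y8.6
G1 X1.1 Y6.4
G1 X1.1 Y3.6
G1 X2.9 Y1.4
G1 X5.8 Y0.9
G1 X8.2 Y2.3
G1 X9.2 Y5.0
; layer 2
G0 Z6.0
G0 X8.3 Y5.0
G1 X7.5 Y7.1
G1 X5.6 Y8.3
G1 X3.3 Y7.9
G1 X1.9 Y6.1
G1 X1.9 Y3.9
G1 X3.3 Y2.1
G1 X5.6 Y1.7
G1 X7.5 Y2.9
G1 X8.3 Y5.0
; layer 3
G0 Z9.0
G0 X7.5 Y5.0
G1 X6.9 Y6.6
G1 X5.5 Y7.5
G1 X3.8 Y7.2
G1 X2.6 Y5.8
G1 X2.6 Y4.2
G1 X3.8 Y2.9
G1 X5.5 Y2.5
G1 X6.9 Y3.4
G1 X7.5 Y5.0
; layer 4
G0 Z12.0
G0 X6.7 Y5.0
G1 X6.3 Y6.1
G1 X5.3 Y6.6
G1 X4.2 Y6.4
G1 X3.4 Y5.6
G1 X3.4 Y4.4
G1 X4.2 Y3.6
G1 X5.3 Y3.4
G1 X6.3 Y3.9
G1 X6.7 Y5.0
; layer 5
G0 Z15.0
G0 X5.8 Y5.0
G1 X5.6 Y5.5
G1 X5.2 Y5.8
G1 X4.6 Y5.7
G1 X4.2 Y5.3
G1 X4.2 Y4.7
G1 X4.6 Y4.3
G1 X5.2 Y4.2
G1 X5.6 Y4.5
G1 X5.8 Y5.0
M2 ; end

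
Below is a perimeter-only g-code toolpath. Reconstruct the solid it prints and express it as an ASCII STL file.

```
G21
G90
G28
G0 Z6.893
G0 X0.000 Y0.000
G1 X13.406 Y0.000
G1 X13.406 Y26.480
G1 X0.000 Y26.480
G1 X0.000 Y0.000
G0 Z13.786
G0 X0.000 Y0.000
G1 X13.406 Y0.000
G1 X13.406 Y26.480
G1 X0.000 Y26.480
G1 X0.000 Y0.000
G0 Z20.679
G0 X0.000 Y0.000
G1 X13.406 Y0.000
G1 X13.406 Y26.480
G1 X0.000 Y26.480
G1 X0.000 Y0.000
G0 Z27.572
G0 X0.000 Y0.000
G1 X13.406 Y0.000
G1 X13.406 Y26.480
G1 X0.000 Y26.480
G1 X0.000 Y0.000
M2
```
solid part
  facet normal 0.0000 0.0000 -1.0000
    outer loop
      vertex 13.406 26.480 0.000
      vertex 13.406 0.000 0.000
      vertex 0.000 0.000 0.000
    endloop
  endfacet
  facet normal 0.0000 0.0000 -1.0000
    outer loop
      vertex 0.000 26.480 0.000
      vertex 13.406 26.480 0.000
      vertex 0.000 0.000 0.000
    endloop
  endfacet
  facet normal 0.0000 0.0000 1.0000
    outer loop
      vertex 0.000 0.000 27.572
      vertex 13.406 0.000 27.572
      vertex 13.406 26.480 27.572
    endloop
  endfacet
  facet normal 0.0000 0.0000 1.0000
    outer loop
      vertex 0.000 0.000 27.572
      vertex 13.406 26.480 27.572
      vertex 0.000 26.480 27.572
    endloop
  endfacet
  facet normal 0.0000 -1.0000 0.0000
    outer loop
      vertex 0.000 0.000 0.000
      vertex 13.406 0.000 0.000
      vertex 13.406 0.000 27.572
    endloop
  endfacet
  facet normal 0.0000 -1.0000 0.0000
    outer loop
      vertex 0.000 0.000 0.000
      vertex 13.406 0.000 27.572
      vertex 0.000 0.000 27.572
    endloop
  endfacet
  facet normal 0.0000 1.0000 0.0000
    outer loop
      vertex 13.406 26.480 27.572
      vertex 13.406 26.480 0.000
      vertex 0.000 26.480 0.000
    endloop
  endfacet
  facet normal 0.0000 1.0000 0.0000
    outer loop
      vertex 0.000 26.480 27.572
      vertex 13.406 26.480 27.572
      vertex 0.000 26.480 0.000
    endloop
  endfacet
  facet normal -1.0000 0.0000 0.0000
    outer loop
      vertex 0.000 26.480 27.572
      vertex 0.000 26.480 0.000
      vertex 0.000 0.000 0.000
    endloop
  endfacet
  facet normal -1.0000 0.0000 0.0000
    outer loop
      vertex 0.000 0.000 27.572
      vertex 0.000 26.480 27.572
      vertex 0.000 0.000 0.000
    endloop
  endfacet
  facet normal 1.0000 0.0000 0.0000
    outer loop
      vertex 13.406 0.000 0.000
      vertex 13.406 26.480 0.000
      vertex 13.406 26.480 27.572
    endloop
  endfacet
  facet normal 1.0000 0.0000 0.0000
    outer loop
      vertex 13.406 0.000 0.000
      vertex 13.406 26.480 27.572
      vertex 13.406 0.000 27.572
    endloop
  endfacet
endsolid part

The G0 Z moves step by Δz≈6.893 mm. Every layer's G1 loop is the same polygon, so the solid is a straight extrusion of it from z=0 to z≈27.6. Closing with flat bottom and top caps and triangulating gives 12 facets — a rectangular box, roughly 13.4 × 26.5 mm footprint and 27.6 mm tall.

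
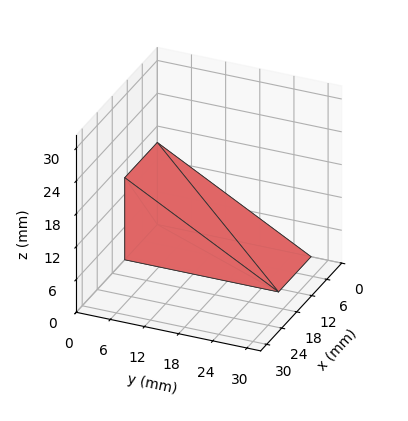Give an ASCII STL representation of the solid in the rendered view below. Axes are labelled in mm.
Reading the render: the shape is a wedge (ramp): 13 × 27 mm base, rising to 15 mm along the y=0 edge and sloping linearly to z=0 at y=27 (dimensions read to the nearest mm from the axis ticks). For the STL, each face is triangulated and given an outward normal.

solid part
  facet normal 0.0000 0.0000 -1.0000
    outer loop
      vertex 13.00 27.00 0.00
      vertex 13.00 0.00 0.00
      vertex 0.00 0.00 0.00
    endloop
  endfacet
  facet normal 0.0000 0.0000 -1.0000
    outer loop
      vertex 0.00 27.00 0.00
      vertex 13.00 27.00 0.00
      vertex 0.00 0.00 0.00
    endloop
  endfacet
  facet normal 0.0000 -1.0000 0.0000
    outer loop
      vertex 0.00 0.00 0.00
      vertex 13.00 0.00 0.00
      vertex 13.00 0.00 15.00
    endloop
  endfacet
  facet normal 0.0000 -1.0000 0.0000
    outer loop
      vertex 0.00 0.00 0.00
      vertex 13.00 0.00 15.00
      vertex 0.00 0.00 15.00
    endloop
  endfacet
  facet normal 0.0000 0.4856 0.8742
    outer loop
      vertex 0.00 0.00 15.00
      vertex 13.00 0.00 15.00
      vertex 13.00 27.00 0.00
    endloop
  endfacet
  facet normal 0.0000 0.4856 0.8742
    outer loop
      vertex 0.00 0.00 15.00
      vertex 13.00 27.00 0.00
      vertex 0.00 27.00 0.00
    endloop
  endfacet
  facet normal -1.0000 0.0000 0.0000
    outer loop
      vertex 0.00 0.00 15.00
      vertex 0.00 27.00 0.00
      vertex 0.00 0.00 0.00
    endloop
  endfacet
  facet normal 1.0000 0.0000 0.0000
    outer loop
      vertex 13.00 0.00 0.00
      vertex 13.00 27.00 0.00
      vertex 13.00 0.00 15.00
    endloop
  endfacet
endsolid part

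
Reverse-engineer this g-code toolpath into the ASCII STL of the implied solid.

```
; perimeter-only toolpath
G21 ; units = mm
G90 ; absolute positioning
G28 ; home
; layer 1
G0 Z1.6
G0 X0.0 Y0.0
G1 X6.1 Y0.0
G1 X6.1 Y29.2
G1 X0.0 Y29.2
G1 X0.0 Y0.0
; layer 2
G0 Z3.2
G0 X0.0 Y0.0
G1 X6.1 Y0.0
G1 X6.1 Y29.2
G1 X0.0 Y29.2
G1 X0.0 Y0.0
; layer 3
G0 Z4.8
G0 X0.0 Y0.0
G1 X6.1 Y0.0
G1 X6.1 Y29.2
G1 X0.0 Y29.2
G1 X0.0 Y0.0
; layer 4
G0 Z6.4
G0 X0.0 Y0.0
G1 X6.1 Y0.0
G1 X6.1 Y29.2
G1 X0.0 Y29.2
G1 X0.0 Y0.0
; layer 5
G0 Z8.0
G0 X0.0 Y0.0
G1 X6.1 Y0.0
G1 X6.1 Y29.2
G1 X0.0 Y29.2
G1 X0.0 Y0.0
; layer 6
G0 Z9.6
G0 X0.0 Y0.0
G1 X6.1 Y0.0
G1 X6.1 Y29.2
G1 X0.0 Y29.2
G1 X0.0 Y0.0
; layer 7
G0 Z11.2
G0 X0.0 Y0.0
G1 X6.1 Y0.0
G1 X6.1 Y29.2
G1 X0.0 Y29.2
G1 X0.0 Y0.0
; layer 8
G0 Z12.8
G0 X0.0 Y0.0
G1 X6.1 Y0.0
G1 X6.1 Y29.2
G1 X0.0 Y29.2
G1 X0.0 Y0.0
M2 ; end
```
solid part
  facet normal 0.0000 0.0000 -1.0000
    outer loop
      vertex 6.1 29.2 0.0
      vertex 6.1 0.0 0.0
      vertex 0.0 0.0 0.0
    endloop
  endfacet
  facet normal 0.0000 0.0000 -1.0000
    outer loop
      vertex 0.0 29.2 0.0
      vertex 6.1 29.2 0.0
      vertex 0.0 0.0 0.0
    endloop
  endfacet
  facet normal 0.0000 0.0000 1.0000
    outer loop
      vertex 0.0 0.0 12.8
      vertex 6.1 0.0 12.8
      vertex 6.1 29.2 12.8
    endloop
  endfacet
  facet normal 0.0000 0.0000 1.0000
    outer loop
      vertex 0.0 0.0 12.8
      vertex 6.1 29.2 12.8
      vertex 0.0 29.2 12.8
    endloop
  endfacet
  facet normal 0.0000 -1.0000 0.0000
    outer loop
      vertex 0.0 0.0 0.0
      vertex 6.1 0.0 0.0
      vertex 6.1 0.0 12.8
    endloop
  endfacet
  facet normal 0.0000 -1.0000 0.0000
    outer loop
      vertex 0.0 0.0 0.0
      vertex 6.1 0.0 12.8
      vertex 0.0 0.0 12.8
    endloop
  endfacet
  facet normal 0.0000 1.0000 0.0000
    outer loop
      vertex 6.1 29.2 12.8
      vertex 6.1 29.2 0.0
      vertex 0.0 29.2 0.0
    endloop
  endfacet
  facet normal 0.0000 1.0000 0.0000
    outer loop
      vertex 0.0 29.2 12.8
      vertex 6.1 29.2 12.8
      vertex 0.0 29.2 0.0
    endloop
  endfacet
  facet normal -1.0000 0.0000 0.0000
    outer loop
      vertex 0.0 29.2 12.8
      vertex 0.0 29.2 0.0
      vertex 0.0 0.0 0.0
    endloop
  endfacet
  facet normal -1.0000 0.0000 0.0000
    outer loop
      vertex 0.0 0.0 12.8
      vertex 0.0 29.2 12.8
      vertex 0.0 0.0 0.0
    endloop
  endfacet
  facet normal 1.0000 0.0000 0.0000
    outer loop
      vertex 6.1 0.0 0.0
      vertex 6.1 29.2 0.0
      vertex 6.1 29.2 12.8
    endloop
  endfacet
  facet normal 1.0000 0.0000 0.0000
    outer loop
      vertex 6.1 0.0 0.0
      vertex 6.1 29.2 12.8
      vertex 6.1 0.0 12.8
    endloop
  endfacet
endsolid part

The G0 Z moves step by Δz≈1.6 mm. Every layer's G1 loop is the same polygon, so the solid is a straight extrusion of it from z=0 to z≈12.8. Closing with flat bottom and top caps and triangulating gives 12 facets — a rectangular box, roughly 6.1 × 29.2 mm footprint and 12.8 mm tall.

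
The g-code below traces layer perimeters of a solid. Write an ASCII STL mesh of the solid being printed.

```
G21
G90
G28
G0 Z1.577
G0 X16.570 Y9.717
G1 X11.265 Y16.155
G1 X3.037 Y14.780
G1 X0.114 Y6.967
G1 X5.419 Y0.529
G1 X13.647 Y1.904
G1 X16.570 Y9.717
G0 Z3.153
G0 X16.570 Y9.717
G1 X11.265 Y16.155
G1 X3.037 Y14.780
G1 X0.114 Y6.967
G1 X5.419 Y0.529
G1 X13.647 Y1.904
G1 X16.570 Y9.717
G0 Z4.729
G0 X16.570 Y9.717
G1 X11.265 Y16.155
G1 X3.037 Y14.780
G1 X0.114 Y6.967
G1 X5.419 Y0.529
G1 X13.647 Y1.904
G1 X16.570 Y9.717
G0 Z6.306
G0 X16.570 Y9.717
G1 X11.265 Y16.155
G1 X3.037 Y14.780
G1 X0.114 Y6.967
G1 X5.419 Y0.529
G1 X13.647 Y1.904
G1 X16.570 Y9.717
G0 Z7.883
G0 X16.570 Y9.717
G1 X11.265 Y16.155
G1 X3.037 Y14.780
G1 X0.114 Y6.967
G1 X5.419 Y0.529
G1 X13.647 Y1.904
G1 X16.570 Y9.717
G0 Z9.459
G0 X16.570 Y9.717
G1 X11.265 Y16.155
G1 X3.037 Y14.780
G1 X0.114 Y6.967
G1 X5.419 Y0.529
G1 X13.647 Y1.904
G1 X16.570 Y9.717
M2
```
solid part
  facet normal 0.0000 0.0000 -1.0000
    outer loop
      vertex 3.037 14.780 0.000
      vertex 11.265 16.155 0.000
      vertex 16.570 9.717 0.000
    endloop
  endfacet
  facet normal 0.0000 0.0000 -1.0000
    outer loop
      vertex 0.114 6.967 0.000
      vertex 3.037 14.780 0.000
      vertex 16.570 9.717 0.000
    endloop
  endfacet
  facet normal 0.0000 0.0000 -1.0000
    outer loop
      vertex 5.419 0.529 0.000
      vertex 0.114 6.967 0.000
      vertex 16.570 9.717 0.000
    endloop
  endfacet
  facet normal 0.0000 0.0000 -1.0000
    outer loop
      vertex 13.647 1.904 0.000
      vertex 5.419 0.529 0.000
      vertex 16.570 9.717 0.000
    endloop
  endfacet
  facet normal 0.0000 0.0000 1.0000
    outer loop
      vertex 16.570 9.717 9.459
      vertex 11.265 16.155 9.459
      vertex 3.037 14.780 9.459
    endloop
  endfacet
  facet normal 0.0000 0.0000 1.0000
    outer loop
      vertex 16.570 9.717 9.459
      vertex 3.037 14.780 9.459
      vertex 0.114 6.967 9.459
    endloop
  endfacet
  facet normal 0.0000 0.0000 1.0000
    outer loop
      vertex 16.570 9.717 9.459
      vertex 0.114 6.967 9.459
      vertex 5.419 0.529 9.459
    endloop
  endfacet
  facet normal 0.0000 0.0000 1.0000
    outer loop
      vertex 16.570 9.717 9.459
      vertex 5.419 0.529 9.459
      vertex 13.647 1.904 9.459
    endloop
  endfacet
  facet normal 0.7717 0.6359 0.0000
    outer loop
      vertex 16.570 9.717 0.000
      vertex 11.265 16.155 0.000
      vertex 11.265 16.155 9.459
    endloop
  endfacet
  facet normal 0.7717 0.6359 0.0000
    outer loop
      vertex 16.570 9.717 0.000
      vertex 11.265 16.155 9.459
      vertex 16.570 9.717 9.459
    endloop
  endfacet
  facet normal -0.1648 0.9863 0.0000
    outer loop
      vertex 11.265 16.155 0.000
      vertex 3.037 14.780 0.000
      vertex 3.037 14.780 9.459
    endloop
  endfacet
  facet normal -0.1648 0.9863 0.0000
    outer loop
      vertex 11.265 16.155 0.000
      vertex 3.037 14.780 9.459
      vertex 11.265 16.155 9.459
    endloop
  endfacet
  facet normal -0.9366 0.3504 0.0000
    outer loop
      vertex 3.037 14.780 0.000
      vertex 0.114 6.967 0.000
      vertex 0.114 6.967 9.459
    endloop
  endfacet
  facet normal -0.9366 0.3504 0.0000
    outer loop
      vertex 3.037 14.780 0.000
      vertex 0.114 6.967 9.459
      vertex 3.037 14.780 9.459
    endloop
  endfacet
  facet normal -0.7717 -0.6359 0.0000
    outer loop
      vertex 0.114 6.967 0.000
      vertex 5.419 0.529 0.000
      vertex 5.419 0.529 9.459
    endloop
  endfacet
  facet normal -0.7717 -0.6359 0.0000
    outer loop
      vertex 0.114 6.967 0.000
      vertex 5.419 0.529 9.459
      vertex 0.114 6.967 9.459
    endloop
  endfacet
  facet normal 0.1648 -0.9863 0.0000
    outer loop
      vertex 5.419 0.529 0.000
      vertex 13.647 1.904 0.000
      vertex 13.647 1.904 9.459
    endloop
  endfacet
  facet normal 0.1648 -0.9863 0.0000
    outer loop
      vertex 5.419 0.529 0.000
      vertex 13.647 1.904 9.459
      vertex 5.419 0.529 9.459
    endloop
  endfacet
  facet normal 0.9366 -0.3504 0.0000
    outer loop
      vertex 13.647 1.904 0.000
      vertex 16.570 9.717 0.000
      vertex 16.570 9.717 9.459
    endloop
  endfacet
  facet normal 0.9366 -0.3504 0.0000
    outer loop
      vertex 13.647 1.904 0.000
      vertex 16.570 9.717 9.459
      vertex 13.647 1.904 9.459
    endloop
  endfacet
endsolid part

The G0 Z moves step by Δz≈1.577 mm. Every layer's G1 loop is the same polygon, so the solid is a straight extrusion of it from z=0 to z≈9.46. Closing with flat bottom and top caps and triangulating gives 20 facets — a regular 6-sided prism (a cylinder approximated with 6 flat sides), circumscribed radius ≈ 8.34 mm, height ≈ 9.46 mm.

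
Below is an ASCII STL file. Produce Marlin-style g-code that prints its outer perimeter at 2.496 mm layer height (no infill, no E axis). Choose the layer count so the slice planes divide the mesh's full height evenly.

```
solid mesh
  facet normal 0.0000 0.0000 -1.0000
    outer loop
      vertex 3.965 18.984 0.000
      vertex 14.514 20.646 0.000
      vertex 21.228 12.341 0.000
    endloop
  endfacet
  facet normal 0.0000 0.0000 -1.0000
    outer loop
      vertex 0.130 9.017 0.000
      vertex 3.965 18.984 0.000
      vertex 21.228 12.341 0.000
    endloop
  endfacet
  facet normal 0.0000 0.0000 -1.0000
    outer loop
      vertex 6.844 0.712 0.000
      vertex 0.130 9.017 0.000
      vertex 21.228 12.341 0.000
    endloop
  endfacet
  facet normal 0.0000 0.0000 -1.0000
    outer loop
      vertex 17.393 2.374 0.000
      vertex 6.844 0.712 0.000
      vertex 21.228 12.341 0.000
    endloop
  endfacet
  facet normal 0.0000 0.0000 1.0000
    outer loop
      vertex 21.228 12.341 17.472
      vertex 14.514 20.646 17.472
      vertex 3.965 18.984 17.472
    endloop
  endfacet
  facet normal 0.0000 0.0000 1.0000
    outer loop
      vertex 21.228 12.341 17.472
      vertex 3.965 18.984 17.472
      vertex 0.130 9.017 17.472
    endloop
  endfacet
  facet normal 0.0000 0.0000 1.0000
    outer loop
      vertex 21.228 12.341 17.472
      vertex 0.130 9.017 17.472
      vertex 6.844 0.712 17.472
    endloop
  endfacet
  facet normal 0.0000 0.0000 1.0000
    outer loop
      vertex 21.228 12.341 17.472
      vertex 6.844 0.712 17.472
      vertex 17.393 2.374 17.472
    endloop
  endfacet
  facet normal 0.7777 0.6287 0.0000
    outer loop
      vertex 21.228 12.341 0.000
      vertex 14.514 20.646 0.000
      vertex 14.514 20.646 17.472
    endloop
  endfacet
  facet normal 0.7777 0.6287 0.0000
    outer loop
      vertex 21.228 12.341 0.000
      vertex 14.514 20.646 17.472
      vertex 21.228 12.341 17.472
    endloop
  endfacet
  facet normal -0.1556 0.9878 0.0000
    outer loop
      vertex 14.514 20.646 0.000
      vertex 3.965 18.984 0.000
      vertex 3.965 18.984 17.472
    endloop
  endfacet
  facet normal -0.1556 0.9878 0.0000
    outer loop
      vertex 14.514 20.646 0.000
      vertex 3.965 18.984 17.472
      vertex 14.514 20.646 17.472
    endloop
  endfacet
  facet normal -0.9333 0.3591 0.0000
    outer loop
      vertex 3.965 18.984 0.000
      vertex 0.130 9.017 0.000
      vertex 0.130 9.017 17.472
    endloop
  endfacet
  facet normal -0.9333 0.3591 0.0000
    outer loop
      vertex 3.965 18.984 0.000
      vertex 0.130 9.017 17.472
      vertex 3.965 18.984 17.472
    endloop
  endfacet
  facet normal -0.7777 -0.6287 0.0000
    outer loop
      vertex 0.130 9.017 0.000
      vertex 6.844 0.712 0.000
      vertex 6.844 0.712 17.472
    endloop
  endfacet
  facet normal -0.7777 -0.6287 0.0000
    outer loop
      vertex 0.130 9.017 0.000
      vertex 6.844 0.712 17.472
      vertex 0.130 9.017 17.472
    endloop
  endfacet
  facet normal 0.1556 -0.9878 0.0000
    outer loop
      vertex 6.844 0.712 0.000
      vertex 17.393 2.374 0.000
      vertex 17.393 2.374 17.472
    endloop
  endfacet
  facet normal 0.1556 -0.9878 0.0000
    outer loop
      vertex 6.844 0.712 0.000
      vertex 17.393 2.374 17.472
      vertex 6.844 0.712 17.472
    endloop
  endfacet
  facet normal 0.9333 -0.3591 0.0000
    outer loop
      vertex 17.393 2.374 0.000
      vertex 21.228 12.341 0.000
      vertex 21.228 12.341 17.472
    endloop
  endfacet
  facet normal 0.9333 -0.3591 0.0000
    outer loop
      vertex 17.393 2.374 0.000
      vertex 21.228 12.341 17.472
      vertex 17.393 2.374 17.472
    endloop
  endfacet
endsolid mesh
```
; perimeter-only toolpath
G21 ; units = mm
G90 ; absolute positioning
G28 ; home
; layer 1
G0 Z2.496
G0 X21.228 Y12.341
G1 X14.514 Y20.646
G1 X3.965 Y18.984
G1 X0.130 Y9.017
G1 X6.844 Y0.712
G1 X17.393 Y2.374
G1 X21.228 Y12.341
; layer 2
G0 Z4.992
G0 X21.228 Y12.341
G1 X14.514 Y20.646
G1 X3.965 Y18.984
G1 X0.130 Y9.017
G1 X6.844 Y0.712
G1 X17.393 Y2.374
G1 X21.228 Y12.341
; layer 3
G0 Z7.488
G0 X21.228 Y12.341
G1 X14.514 Y20.646
G1 X3.965 Y18.984
G1 X0.130 Y9.017
G1 X6.844 Y0.712
G1 X17.393 Y2.374
G1 X21.228 Y12.341
; layer 4
G0 Z9.984
G0 X21.228 Y12.341
G1 X14.514 Y20.646
G1 X3.965 Y18.984
G1 X0.130 Y9.017
G1 X6.844 Y0.712
G1 X17.393 Y2.374
G1 X21.228 Y12.341
; layer 5
G0 Z12.480
G0 X21.228 Y12.341
G1 X14.514 Y20.646
G1 X3.965 Y18.984
G1 X0.130 Y9.017
G1 X6.844 Y0.712
G1 X17.393 Y2.374
G1 X21.228 Y12.341
; layer 6
G0 Z14.976
G0 X21.228 Y12.341
G1 X14.514 Y20.646
G1 X3.965 Y18.984
G1 X0.130 Y9.017
G1 X6.844 Y0.712
G1 X17.393 Y2.374
G1 X21.228 Y12.341
; layer 7
G0 Z17.472
G0 X21.228 Y12.341
G1 X14.514 Y20.646
G1 X3.965 Y18.984
G1 X0.130 Y9.017
G1 X6.844 Y0.712
G1 X17.393 Y2.374
G1 X21.228 Y12.341
M2 ; end

The solid is a regular 6-sided prism (a cylinder approximated with 6 flat sides), circumscribed radius ≈ 10.7 mm, height ≈ 17.5 mm. Slicing at Δz = 2.496 mm — 7 equal slices spanning the solid's height, so layer i sits at z = i·h/7 — gives 7 non-empty perimeters. Each is a 6-segment closed polygon; G0 lifts to the layer z and rapids to the start vertex, then G1 traces the edges.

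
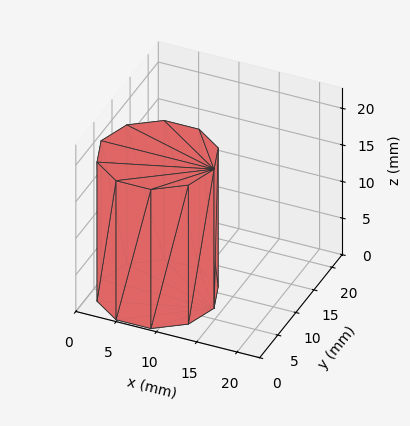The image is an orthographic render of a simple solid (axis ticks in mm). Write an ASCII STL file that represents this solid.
Reading the render: the shape is a regular 10-sided prism (a cylinder approximated with 10 flat sides), circumscribed radius ≈ 7 mm, height ≈ 19 mm (dimensions read to the nearest mm from the axis ticks). For the STL, each face is triangulated and given an outward normal.

solid part
  facet normal 0.0000 0.0000 -1.0000
    outer loop
      vertex 9.163 13.657 0.000
      vertex 12.663 11.114 0.000
      vertex 14.000 7.000 0.000
    endloop
  endfacet
  facet normal 0.0000 0.0000 -1.0000
    outer loop
      vertex 4.837 13.657 0.000
      vertex 9.163 13.657 0.000
      vertex 14.000 7.000 0.000
    endloop
  endfacet
  facet normal 0.0000 0.0000 -1.0000
    outer loop
      vertex 1.337 11.114 0.000
      vertex 4.837 13.657 0.000
      vertex 14.000 7.000 0.000
    endloop
  endfacet
  facet normal 0.0000 0.0000 -1.0000
    outer loop
      vertex 0.000 7.000 0.000
      vertex 1.337 11.114 0.000
      vertex 14.000 7.000 0.000
    endloop
  endfacet
  facet normal 0.0000 0.0000 -1.0000
    outer loop
      vertex 1.337 2.886 0.000
      vertex 0.000 7.000 0.000
      vertex 14.000 7.000 0.000
    endloop
  endfacet
  facet normal 0.0000 0.0000 -1.0000
    outer loop
      vertex 4.837 0.343 0.000
      vertex 1.337 2.886 0.000
      vertex 14.000 7.000 0.000
    endloop
  endfacet
  facet normal 0.0000 0.0000 -1.0000
    outer loop
      vertex 9.163 0.343 0.000
      vertex 4.837 0.343 0.000
      vertex 14.000 7.000 0.000
    endloop
  endfacet
  facet normal 0.0000 0.0000 -1.0000
    outer loop
      vertex 12.663 2.886 0.000
      vertex 9.163 0.343 0.000
      vertex 14.000 7.000 0.000
    endloop
  endfacet
  facet normal 0.0000 0.0000 1.0000
    outer loop
      vertex 14.000 7.000 19.000
      vertex 12.663 11.114 19.000
      vertex 9.163 13.657 19.000
    endloop
  endfacet
  facet normal 0.0000 0.0000 1.0000
    outer loop
      vertex 14.000 7.000 19.000
      vertex 9.163 13.657 19.000
      vertex 4.837 13.657 19.000
    endloop
  endfacet
  facet normal 0.0000 0.0000 1.0000
    outer loop
      vertex 14.000 7.000 19.000
      vertex 4.837 13.657 19.000
      vertex 1.337 11.114 19.000
    endloop
  endfacet
  facet normal 0.0000 0.0000 1.0000
    outer loop
      vertex 14.000 7.000 19.000
      vertex 1.337 11.114 19.000
      vertex 0.000 7.000 19.000
    endloop
  endfacet
  facet normal 0.0000 0.0000 1.0000
    outer loop
      vertex 14.000 7.000 19.000
      vertex 0.000 7.000 19.000
      vertex 1.337 2.886 19.000
    endloop
  endfacet
  facet normal 0.0000 0.0000 1.0000
    outer loop
      vertex 14.000 7.000 19.000
      vertex 1.337 2.886 19.000
      vertex 4.837 0.343 19.000
    endloop
  endfacet
  facet normal 0.0000 0.0000 1.0000
    outer loop
      vertex 14.000 7.000 19.000
      vertex 4.837 0.343 19.000
      vertex 9.163 0.343 19.000
    endloop
  endfacet
  facet normal 0.0000 0.0000 1.0000
    outer loop
      vertex 14.000 7.000 19.000
      vertex 9.163 0.343 19.000
      vertex 12.663 2.886 19.000
    endloop
  endfacet
  facet normal 0.9510 0.3091 0.0000
    outer loop
      vertex 14.000 7.000 0.000
      vertex 12.663 11.114 0.000
      vertex 12.663 11.114 19.000
    endloop
  endfacet
  facet normal 0.9510 0.3091 0.0000
    outer loop
      vertex 14.000 7.000 0.000
      vertex 12.663 11.114 19.000
      vertex 14.000 7.000 19.000
    endloop
  endfacet
  facet normal 0.5878 0.8090 0.0000
    outer loop
      vertex 12.663 11.114 0.000
      vertex 9.163 13.657 0.000
      vertex 9.163 13.657 19.000
    endloop
  endfacet
  facet normal 0.5878 0.8090 0.0000
    outer loop
      vertex 12.663 11.114 0.000
      vertex 9.163 13.657 19.000
      vertex 12.663 11.114 19.000
    endloop
  endfacet
  facet normal 0.0000 1.0000 0.0000
    outer loop
      vertex 9.163 13.657 0.000
      vertex 4.837 13.657 0.000
      vertex 4.837 13.657 19.000
    endloop
  endfacet
  facet normal 0.0000 1.0000 0.0000
    outer loop
      vertex 9.163 13.657 0.000
      vertex 4.837 13.657 19.000
      vertex 9.163 13.657 19.000
    endloop
  endfacet
  facet normal -0.5878 0.8090 0.0000
    outer loop
      vertex 4.837 13.657 0.000
      vertex 1.337 11.114 0.000
      vertex 1.337 11.114 19.000
    endloop
  endfacet
  facet normal -0.5878 0.8090 0.0000
    outer loop
      vertex 4.837 13.657 0.000
      vertex 1.337 11.114 19.000
      vertex 4.837 13.657 19.000
    endloop
  endfacet
  facet normal -0.9510 0.3091 0.0000
    outer loop
      vertex 1.337 11.114 0.000
      vertex 0.000 7.000 0.000
      vertex 0.000 7.000 19.000
    endloop
  endfacet
  facet normal -0.9510 0.3091 0.0000
    outer loop
      vertex 1.337 11.114 0.000
      vertex 0.000 7.000 19.000
      vertex 1.337 11.114 19.000
    endloop
  endfacet
  facet normal -0.9510 -0.3091 0.0000
    outer loop
      vertex 0.000 7.000 0.000
      vertex 1.337 2.886 0.000
      vertex 1.337 2.886 19.000
    endloop
  endfacet
  facet normal -0.9510 -0.3091 0.0000
    outer loop
      vertex 0.000 7.000 0.000
      vertex 1.337 2.886 19.000
      vertex 0.000 7.000 19.000
    endloop
  endfacet
  facet normal -0.5878 -0.8090 0.0000
    outer loop
      vertex 1.337 2.886 0.000
      vertex 4.837 0.343 0.000
      vertex 4.837 0.343 19.000
    endloop
  endfacet
  facet normal -0.5878 -0.8090 0.0000
    outer loop
      vertex 1.337 2.886 0.000
      vertex 4.837 0.343 19.000
      vertex 1.337 2.886 19.000
    endloop
  endfacet
  facet normal 0.0000 -1.0000 0.0000
    outer loop
      vertex 4.837 0.343 0.000
      vertex 9.163 0.343 0.000
      vertex 9.163 0.343 19.000
    endloop
  endfacet
  facet normal 0.0000 -1.0000 0.0000
    outer loop
      vertex 4.837 0.343 0.000
      vertex 9.163 0.343 19.000
      vertex 4.837 0.343 19.000
    endloop
  endfacet
  facet normal 0.5878 -0.8090 0.0000
    outer loop
      vertex 9.163 0.343 0.000
      vertex 12.663 2.886 0.000
      vertex 12.663 2.886 19.000
    endloop
  endfacet
  facet normal 0.5878 -0.8090 0.0000
    outer loop
      vertex 9.163 0.343 0.000
      vertex 12.663 2.886 19.000
      vertex 9.163 0.343 19.000
    endloop
  endfacet
  facet normal 0.9510 -0.3091 0.0000
    outer loop
      vertex 12.663 2.886 0.000
      vertex 14.000 7.000 0.000
      vertex 14.000 7.000 19.000
    endloop
  endfacet
  facet normal 0.9510 -0.3091 0.0000
    outer loop
      vertex 12.663 2.886 0.000
      vertex 14.000 7.000 19.000
      vertex 12.663 2.886 19.000
    endloop
  endfacet
endsolid part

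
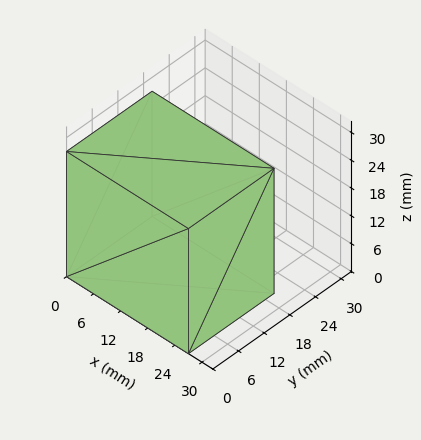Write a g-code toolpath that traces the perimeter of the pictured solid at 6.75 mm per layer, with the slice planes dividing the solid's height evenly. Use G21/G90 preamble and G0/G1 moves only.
Reading the render: the shape is a rectangular box, roughly 27 × 20 mm footprint and 27 mm tall (dimensions read to the nearest mm from the axis ticks). For the g-code, the solid's height is divided into equal slices at the stated Δz and each level perimeter traced with G1 moves after a G0 lift.

; perimeter-only toolpath
G21 ; units = mm
G90 ; absolute positioning
G28 ; home
; layer 1
G0 Z6.75
G0 X0.00 Y0.00
G1 X27.00 Y0.00
G1 X27.00 Y20.00
G1 X0.00 Y20.00
G1 X0.00 Y0.00
; layer 2
G0 Z13.50
G0 X0.00 Y0.00
G1 X27.00 Y0.00
G1 X27.00 Y20.00
G1 X0.00 Y20.00
G1 X0.00 Y0.00
; layer 3
G0 Z20.25
G0 X0.00 Y0.00
G1 X27.00 Y0.00
G1 X27.00 Y20.00
G1 X0.00 Y20.00
G1 X0.00 Y0.00
; layer 4
G0 Z27.00
G0 X0.00 Y0.00
G1 X27.00 Y0.00
G1 X27.00 Y20.00
G1 X0.00 Y20.00
G1 X0.00 Y0.00
M2 ; end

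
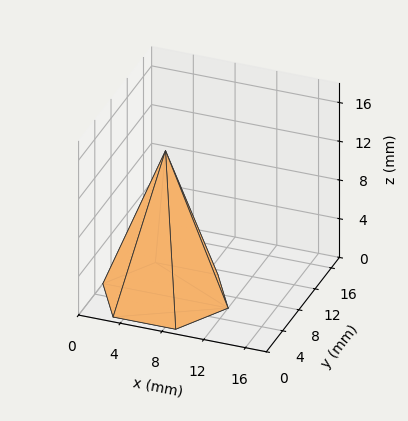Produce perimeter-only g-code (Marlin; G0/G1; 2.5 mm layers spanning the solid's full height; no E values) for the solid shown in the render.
Reading the render: the shape is a regular 6-sided pyramid, base circumscribed radius ≈ 6 mm, apex at z ≈ 15 mm (dimensions read to the nearest mm from the axis ticks). For the g-code, the solid's height is divided into equal slices at the stated Δz and each level perimeter traced with G1 moves after a G0 lift.

; perimeter-only toolpath
G21 ; units = mm
G90 ; absolute positioning
G28 ; home
; layer 1
G0 Z2.5
G0 X11.0 Y6.0
G1 X8.5 Y10.3
G1 X3.5 Y10.3
G1 X1.0 Y6.0
G1 X3.5 Y1.7
G1 X8.5 Y1.7
G1 X11.0 Y6.0
; layer 2
G0 Z5.0
G0 X10.0 Y6.0
G1 X8.0 Y9.5
G1 X4.0 Y9.5
G1 X2.0 Y6.0
G1 X4.0 Y2.5
G1 X8.0 Y2.5
G1 X10.0 Y6.0
; layer 3
G0 Z7.5
G0 X9.0 Y6.0
G1 X7.5 Y8.6
G1 X4.5 Y8.6
G1 X3.0 Y6.0
G1 X4.5 Y3.4
G1 X7.5 Y3.4
G1 X9.0 Y6.0
; layer 4
G0 Z10.0
G0 X8.0 Y6.0
G1 X7.0 Y7.7
G1 X5.0 Y7.7
G1 X4.0 Y6.0
G1 X5.0 Y4.3
G1 X7.0 Y4.3
G1 X8.0 Y6.0
; layer 5
G0 Z12.5
G0 X7.0 Y6.0
G1 X6.5 Y6.9
G1 X5.5 Y6.9
G1 X5.0 Y6.0
G1 X5.5 Y5.1
G1 X6.5 Y5.1
G1 X7.0 Y6.0
M2 ; end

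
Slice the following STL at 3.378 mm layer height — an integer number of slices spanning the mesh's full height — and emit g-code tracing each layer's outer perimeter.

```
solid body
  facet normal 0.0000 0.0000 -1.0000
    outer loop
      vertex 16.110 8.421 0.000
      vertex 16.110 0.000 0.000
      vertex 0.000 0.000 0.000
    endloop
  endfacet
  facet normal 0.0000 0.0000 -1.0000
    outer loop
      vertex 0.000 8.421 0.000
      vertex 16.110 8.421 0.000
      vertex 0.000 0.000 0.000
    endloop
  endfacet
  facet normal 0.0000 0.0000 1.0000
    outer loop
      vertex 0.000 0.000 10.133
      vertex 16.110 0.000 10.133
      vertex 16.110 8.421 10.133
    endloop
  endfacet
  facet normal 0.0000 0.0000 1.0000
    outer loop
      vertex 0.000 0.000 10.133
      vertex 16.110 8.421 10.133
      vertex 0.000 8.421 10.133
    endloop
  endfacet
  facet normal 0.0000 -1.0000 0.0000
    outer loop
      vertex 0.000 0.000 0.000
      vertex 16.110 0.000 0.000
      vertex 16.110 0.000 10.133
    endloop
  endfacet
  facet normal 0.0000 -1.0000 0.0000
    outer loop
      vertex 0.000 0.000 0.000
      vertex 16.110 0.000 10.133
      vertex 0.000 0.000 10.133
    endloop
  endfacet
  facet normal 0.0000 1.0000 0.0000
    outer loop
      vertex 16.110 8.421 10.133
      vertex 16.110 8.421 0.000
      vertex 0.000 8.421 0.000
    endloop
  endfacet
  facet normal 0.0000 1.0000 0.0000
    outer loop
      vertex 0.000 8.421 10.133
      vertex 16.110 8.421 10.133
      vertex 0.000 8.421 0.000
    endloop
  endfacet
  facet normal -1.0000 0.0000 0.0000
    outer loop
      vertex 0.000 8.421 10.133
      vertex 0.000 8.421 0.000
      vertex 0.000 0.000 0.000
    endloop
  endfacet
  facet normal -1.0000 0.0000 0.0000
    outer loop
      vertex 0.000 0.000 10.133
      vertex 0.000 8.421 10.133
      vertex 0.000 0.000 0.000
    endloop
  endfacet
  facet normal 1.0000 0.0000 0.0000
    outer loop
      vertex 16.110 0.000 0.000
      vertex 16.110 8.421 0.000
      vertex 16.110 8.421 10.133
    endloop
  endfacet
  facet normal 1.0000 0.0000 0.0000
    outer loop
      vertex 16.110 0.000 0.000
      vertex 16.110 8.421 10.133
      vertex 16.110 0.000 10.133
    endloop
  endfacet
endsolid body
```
; perimeter-only toolpath
G21 ; units = mm
G90 ; absolute positioning
G28 ; home
; layer 1
G0 Z3.378
G0 X0.000 Y0.000
G1 X16.110 Y0.000
G1 X16.110 Y8.421
G1 X0.000 Y8.421
G1 X0.000 Y0.000
; layer 2
G0 Z6.755
G0 X0.000 Y0.000
G1 X16.110 Y0.000
G1 X16.110 Y8.421
G1 X0.000 Y8.421
G1 X0.000 Y0.000
; layer 3
G0 Z10.133
G0 X0.000 Y0.000
G1 X16.110 Y0.000
G1 X16.110 Y8.421
G1 X0.000 Y8.421
G1 X0.000 Y0.000
M2 ; end

The solid is a rectangular box, roughly 16.1 × 8.42 mm footprint and 10.1 mm tall. Slicing at Δz = 3.378 mm — 3 equal slices spanning the solid's height, so layer i sits at z = i·h/3 — gives 3 non-empty perimeters. Each is a 4-segment closed polygon; G0 lifts to the layer z and rapids to the start vertex, then G1 traces the edges.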